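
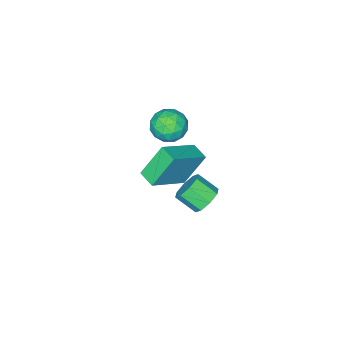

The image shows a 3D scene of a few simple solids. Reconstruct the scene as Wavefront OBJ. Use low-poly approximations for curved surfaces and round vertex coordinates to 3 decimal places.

v -2.863 -3.082 3.487
v -2.284 -2.777 4.111
v -2.236 -4.403 3.549
v -1.657 -4.098 4.173
v -2.532 -4.194 4.378
v -2.92 -3.378 4.34
v -1.6 -3.802 3.32
v -1.988 -2.986 3.282
v -1.503 -3.222 4.008
v -2.079 -3.465 4.661
v -2.441 -3.715 2.999
v -3.017 -3.958 3.652
v -2.629 -2.814 3.793
v -1.891 -4.366 3.867
v -2.406 -4.423 3.987
v -2.065 -4.244 4.354
v -3.002 -3.167 3.928
v -2.662 -2.988 4.294
v -2.808 -3.821 4.452
v -1.858 -4.192 3.366
v -1.518 -4.013 3.732
v -2.455 -2.936 3.306
v -2.114 -2.757 3.673
v -1.712 -3.359 3.208
v -1.829 -2.896 4.099
v -1.461 -3.672 4.136
v -1.427 -3.498 3.635
v -1.655 -3.019 3.612
v -2.168 -3.039 4.484
v -1.799 -3.815 4.52
v -2.314 -3.872 4.641
v -2.541 -3.392 4.618
v -1.709 -3.3 4.423
v -2.721 -3.365 3.14
v -2.352 -4.141 3.176
v -1.979 -3.788 3.042
v -2.206 -3.308 3.019
v -3.059 -3.508 3.524
v -2.691 -4.284 3.561
v -2.865 -4.161 4.048
v -3.093 -3.682 4.025
v -2.811 -3.88 3.237
v -3.598 -2.535 -2.042
v -2.923 -2.584 -2.449
v -2.567 -3.515 -1.746
v -3.242 -3.465 -1.338
v -2.881 -2.21 -1.976
v -2.524 -3.14 -1.272
v -3.259 -2.026 -1.542
v -2.902 -2.957 -0.838
v -3.836 -2.14 -1.4
v -3.479 -3.071 -0.696
v -4.273 -2.485 -1.634
v -3.917 -3.416 -0.931
v -4.316 -2.86 -2.108
v -3.959 -3.79 -1.404
v -3.938 -3.043 -2.542
v -3.581 -3.974 -1.838
v -3.361 -2.929 -2.684
v -3.004 -3.86 -1.98
v -2.32 -3.426 0.578
v -3.224 -3.011 2.114
v -2.17 -2.561 0.432
v -3.074 -2.145 1.968
v -0.486 -3.555 1.692
v -1.39 -3.139 3.228
v -0.336 -2.689 1.546
v -1.24 -2.274 3.082
f 1 38 17
f 38 12 41
f 17 41 6
f 38 41 17
f 1 17 13
f 17 6 18
f 13 18 2
f 17 18 13
f 1 13 22
f 13 2 23
f 22 23 8
f 13 23 22
f 1 22 34
f 22 8 37
f 34 37 11
f 22 37 34
f 1 34 38
f 34 11 42
f 38 42 12
f 34 42 38
f 2 18 29
f 18 6 32
f 29 32 10
f 18 32 29
f 6 41 19
f 41 12 40
f 19 40 5
f 41 40 19
f 12 42 39
f 42 11 35
f 39 35 3
f 42 35 39
f 11 37 36
f 37 8 24
f 36 24 7
f 37 24 36
f 8 23 28
f 23 2 25
f 28 25 9
f 23 25 28
f 4 30 16
f 30 10 31
f 16 31 5
f 30 31 16
f 4 16 14
f 16 5 15
f 14 15 3
f 16 15 14
f 4 14 21
f 14 3 20
f 21 20 7
f 14 20 21
f 4 21 26
f 21 7 27
f 26 27 9
f 21 27 26
f 4 26 30
f 26 9 33
f 30 33 10
f 26 33 30
f 5 31 19
f 31 10 32
f 19 32 6
f 31 32 19
f 3 15 39
f 15 5 40
f 39 40 12
f 15 40 39
f 7 20 36
f 20 3 35
f 36 35 11
f 20 35 36
f 9 27 28
f 27 7 24
f 28 24 8
f 27 24 28
f 10 33 29
f 33 9 25
f 29 25 2
f 33 25 29
f 44 43 47
f 44 47 45
f 45 47 48
f 45 48 46
f 47 43 49
f 47 49 48
f 48 49 50
f 48 50 46
f 49 43 51
f 49 51 50
f 50 51 52
f 50 52 46
f 51 43 53
f 51 53 52
f 52 53 54
f 52 54 46
f 53 43 55
f 53 55 54
f 54 55 56
f 54 56 46
f 55 43 57
f 55 57 56
f 56 57 58
f 56 58 46
f 57 43 59
f 57 59 58
f 58 59 60
f 58 60 46
f 59 43 44
f 59 44 60
f 60 44 45
f 60 45 46
f 62 64 61
f 65 62 61
f 61 64 63
f 63 65 61
f 62 68 64
f 66 62 65
f 66 68 62
f 64 68 63
f 67 65 63
f 63 68 67
f 67 66 65
f 68 66 67



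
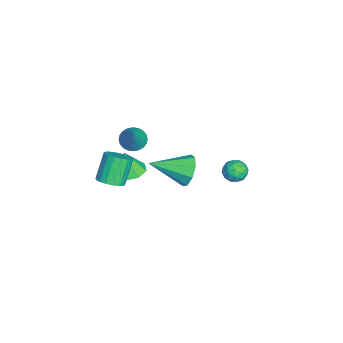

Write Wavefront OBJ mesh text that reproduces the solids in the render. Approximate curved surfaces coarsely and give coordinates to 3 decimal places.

v -3.213 -2.452 -4.625
v -2.257 -2.615 -4.623
v -3.267 -2.748 -3.115
v -2.424 -1.904 -4.489
v -3.054 -1.514 -4.435
v -3.776 -1.673 -4.492
v -4.169 -2.289 -4.627
v -4.002 -2.999 -4.761
v -3.373 -3.389 -4.815
v -2.65 -3.23 -4.758
v 3.886 -2.72 1.067
v 4.534 -2.507 1.424
v 3.663 -2.147 2.79
v 3.014 -2.36 2.433
v 4.414 -2.196 1.265
v 3.543 -1.836 2.632
v 4.173 -2.006 1.062
v 3.302 -1.646 2.428
v 3.866 -1.979 0.859
v 2.995 -1.619 2.226
v 3.564 -2.122 0.704
v 2.693 -1.762 2.071
v 3.335 -2.402 0.632
v 2.464 -2.042 1.999
v 3.233 -2.755 0.66
v 2.362 -2.395 2.026
v 3.28 -3.1 0.781
v 2.409 -2.74 2.147
v 3.466 -3.358 0.967
v 2.595 -2.998 2.333
v 3.748 -3.47 1.176
v 2.876 -3.11 2.543
v 4.061 -3.41 1.36
v 3.19 -3.05 2.727
v 4.335 -3.192 1.477
v 3.463 -2.832 2.844
v 4.505 -2.866 1.5
v 3.634 -2.506 2.867
v -2.757 -2.188 -1.428
v -2.139 -2.105 -1.897
v -1.583 -2.112 0.128
v -2.219 -1.814 -1.852
v -2.38 -1.581 -1.741
v -2.599 -1.44 -1.583
v -2.841 -1.413 -1.402
v -3.071 -1.504 -1.224
v -3.253 -1.699 -1.077
v -3.359 -1.968 -0.984
v -3.374 -2.271 -0.958
v -3.295 -2.561 -1.004
v -3.133 -2.795 -1.114
v -2.915 -2.936 -1.272
v -2.672 -2.963 -1.454
v -2.442 -2.872 -1.632
v -2.26 -2.677 -1.778
v -2.154 -2.407 -1.872
v 3.707 1.189 2.085
v 4.207 0.956 1.287
v 4.053 -0.769 2.875
v 4.615 1.212 1.744
v 4.597 1.458 2.36
v 4.163 1.578 2.848
v 3.515 1.516 2.978
v 2.957 1.301 2.69
v 2.75 1.034 2.119
v 2.99 0.839 1.532
v 3.566 0.809 1.204
v 0.977 3.681 0.546
v 1.389 4.152 0.178
v 1.531 2.788 0.022
v 1.943 3.259 -0.346
v 2.028 3.186 0.371
v 1.685 3.738 0.695
v 1.235 3.202 -0.495
v 0.892 3.754 -0.171
v 1.548 3.856 -0.465
v 2.038 3.846 0.07
v 0.882 3.094 0.13
v 1.372 3.084 0.665
v 1.134 3.995 0.408
v 1.786 2.945 -0.208
v 1.836 2.902 0.214
v 2.077 3.179 -0.003
v 1.309 3.751 0.712
v 1.55 4.028 0.495
v 1.926 3.461 0.609
v 1.37 2.912 -0.295
v 1.611 3.189 -0.512
v 0.843 3.761 0.203
v 1.084 4.038 -0.014
v 0.994 3.479 -0.409
v 1.47 4.098 -0.187
v 1.795 3.573 -0.494
v 1.379 3.539 -0.582
v 1.178 3.864 -0.392
v 1.758 4.092 0.128
v 2.083 3.567 -0.18
v 2.133 3.524 0.242
v 1.932 3.849 0.432
v 1.851 3.918 -0.25
v 0.837 3.373 0.38
v 1.162 2.848 0.072
v 0.988 3.091 -0.232
v 0.787 3.416 -0.042
v 1.125 3.367 0.694
v 1.45 2.842 0.387
v 1.742 3.076 0.592
v 1.541 3.401 0.782
v 1.069 3.022 0.45
f 2 1 4
f 2 4 3
f 4 1 5
f 4 5 3
f 5 1 6
f 5 6 3
f 6 1 7
f 6 7 3
f 7 1 8
f 7 8 3
f 8 1 9
f 8 9 3
f 9 1 10
f 9 10 3
f 10 1 2
f 10 2 3
f 12 11 15
f 12 15 13
f 13 15 16
f 13 16 14
f 15 11 17
f 15 17 16
f 16 17 18
f 16 18 14
f 17 11 19
f 17 19 18
f 18 19 20
f 18 20 14
f 19 11 21
f 19 21 20
f 20 21 22
f 20 22 14
f 21 11 23
f 21 23 22
f 22 23 24
f 22 24 14
f 23 11 25
f 23 25 24
f 24 25 26
f 24 26 14
f 25 11 27
f 25 27 26
f 26 27 28
f 26 28 14
f 27 11 29
f 27 29 28
f 28 29 30
f 28 30 14
f 29 11 31
f 29 31 30
f 30 31 32
f 30 32 14
f 31 11 33
f 31 33 32
f 32 33 34
f 32 34 14
f 33 11 35
f 33 35 34
f 34 35 36
f 34 36 14
f 35 11 37
f 35 37 36
f 36 37 38
f 36 38 14
f 37 11 12
f 37 12 38
f 38 12 13
f 38 13 14
f 40 39 42
f 40 42 41
f 42 39 43
f 42 43 41
f 43 39 44
f 43 44 41
f 44 39 45
f 44 45 41
f 45 39 46
f 45 46 41
f 46 39 47
f 46 47 41
f 47 39 48
f 47 48 41
f 48 39 49
f 48 49 41
f 49 39 50
f 49 50 41
f 50 39 51
f 50 51 41
f 51 39 52
f 51 52 41
f 52 39 53
f 52 53 41
f 53 39 54
f 53 54 41
f 54 39 55
f 54 55 41
f 55 39 56
f 55 56 41
f 56 39 40
f 56 40 41
f 58 57 60
f 58 60 59
f 60 57 61
f 60 61 59
f 61 57 62
f 61 62 59
f 62 57 63
f 62 63 59
f 63 57 64
f 63 64 59
f 64 57 65
f 64 65 59
f 65 57 66
f 65 66 59
f 66 57 67
f 66 67 59
f 67 57 58
f 67 58 59
f 68 105 84
f 105 79 108
f 84 108 73
f 105 108 84
f 68 84 80
f 84 73 85
f 80 85 69
f 84 85 80
f 68 80 89
f 80 69 90
f 89 90 75
f 80 90 89
f 68 89 101
f 89 75 104
f 101 104 78
f 89 104 101
f 68 101 105
f 101 78 109
f 105 109 79
f 101 109 105
f 69 85 96
f 85 73 99
f 96 99 77
f 85 99 96
f 73 108 86
f 108 79 107
f 86 107 72
f 108 107 86
f 79 109 106
f 109 78 102
f 106 102 70
f 109 102 106
f 78 104 103
f 104 75 91
f 103 91 74
f 104 91 103
f 75 90 95
f 90 69 92
f 95 92 76
f 90 92 95
f 71 97 83
f 97 77 98
f 83 98 72
f 97 98 83
f 71 83 81
f 83 72 82
f 81 82 70
f 83 82 81
f 71 81 88
f 81 70 87
f 88 87 74
f 81 87 88
f 71 88 93
f 88 74 94
f 93 94 76
f 88 94 93
f 71 93 97
f 93 76 100
f 97 100 77
f 93 100 97
f 72 98 86
f 98 77 99
f 86 99 73
f 98 99 86
f 70 82 106
f 82 72 107
f 106 107 79
f 82 107 106
f 74 87 103
f 87 70 102
f 103 102 78
f 87 102 103
f 76 94 95
f 94 74 91
f 95 91 75
f 94 91 95
f 77 100 96
f 100 76 92
f 96 92 69
f 100 92 96



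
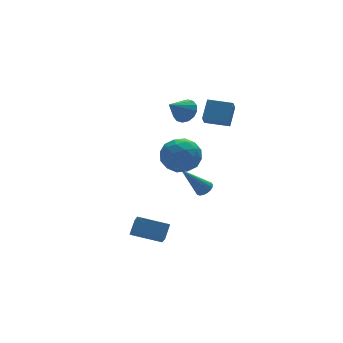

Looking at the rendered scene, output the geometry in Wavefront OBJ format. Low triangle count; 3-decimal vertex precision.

v -1.235 -0.911 -0.523
v -0.16 -1.264 -0.195
v -1.94 -2.616 -0.045
v -0.865 -2.969 0.283
v -1.434 -2.151 0.911
v -0.998 -1.097 0.616
v -1.102 -2.783 -0.856
v -0.666 -1.729 -1.151
v -0.078 -2.421 -0.401
v -0.283 -2.03 0.691
v -1.817 -1.85 -0.931
v -2.022 -1.459 0.161
v -0.636 -0.938 -0.401
v -1.464 -2.942 0.161
v -1.798 -2.461 0.53
v -1.167 -2.668 0.723
v -1.128 -0.84 0.076
v -0.496 -1.047 0.268
v -1.245 -1.569 0.918
v -1.604 -2.833 -0.508
v -0.972 -3.04 -0.316
v -0.933 -1.212 -0.963
v -0.302 -1.419 -0.77
v -0.855 -2.311 -1.158
v 0.044 -1.825 -0.329
v -0.37 -2.827 -0.048
v -0.509 -2.718 -0.718
v -0.253 -2.099 -0.891
v -0.076 -1.596 0.313
v -0.49 -2.597 0.593
v -0.825 -2.117 0.963
v -0.568 -1.498 0.789
v -0.028 -2.275 0.192
v -1.61 -1.283 -0.833
v -2.024 -2.284 -0.553
v -1.532 -2.382 -1.029
v -1.275 -1.763 -1.203
v -1.73 -1.053 -0.192
v -2.144 -2.055 0.089
v -1.847 -1.781 0.651
v -1.591 -1.162 0.478
v -2.072 -1.605 -0.432
v -0.563 -1.489 2.859
v -0.07 -1.479 3.463
v -1.637 -1.731 3.741
v -0.191 -1.096 3.42
v -0.412 -0.819 3.228
v -0.673 -0.721 2.936
v -0.905 -0.829 2.624
v -1.046 -1.113 2.375
v -1.057 -1.499 2.255
v -0.936 -1.882 2.298
v -0.715 -2.159 2.49
v -0.454 -2.257 2.782
v -0.221 -2.149 3.094
v -0.081 -1.865 3.343
v 1.256 -0.332 -4.29
v 1.512 -0.754 -4.025
v -0.016 -0.028 -2.57
v 1.649 -0.556 -3.959
v 1.707 -0.314 -3.959
v 1.676 -0.075 -4.024
v 1.562 0.112 -4.142
v 1.387 0.212 -4.289
v 1.186 0.204 -4.436
v 0.999 0.089 -4.554
v 0.863 -0.109 -4.62
v 0.804 -0.351 -4.62
v 0.835 -0.589 -4.555
v 0.949 -0.777 -4.437
v 1.124 -0.877 -4.29
v 1.325 -0.868 -4.143
v 1.17 -3.163 2.1
v 0.764 -3.677 2.789
v 0.149 -2.253 2.179
v -0.256 -2.767 2.867
v 1.836 -2.493 2.993
v 1.431 -3.007 3.681
v 0.816 -1.583 3.071
v 0.41 -2.097 3.76
v -5.026 -4.135 -3.431
v -4.496 -3.688 -2.753
v -4.629 -3.063 -4.448
v -4.098 -2.616 -3.77
v -3.642 -5.084 -3.89
v -3.111 -4.637 -3.212
v -3.244 -4.012 -4.907
v -2.714 -3.565 -4.229
f 1 38 17
f 38 12 41
f 17 41 6
f 38 41 17
f 1 17 13
f 17 6 18
f 13 18 2
f 17 18 13
f 1 13 22
f 13 2 23
f 22 23 8
f 13 23 22
f 1 22 34
f 22 8 37
f 34 37 11
f 22 37 34
f 1 34 38
f 34 11 42
f 38 42 12
f 34 42 38
f 2 18 29
f 18 6 32
f 29 32 10
f 18 32 29
f 6 41 19
f 41 12 40
f 19 40 5
f 41 40 19
f 12 42 39
f 42 11 35
f 39 35 3
f 42 35 39
f 11 37 36
f 37 8 24
f 36 24 7
f 37 24 36
f 8 23 28
f 23 2 25
f 28 25 9
f 23 25 28
f 4 30 16
f 30 10 31
f 16 31 5
f 30 31 16
f 4 16 14
f 16 5 15
f 14 15 3
f 16 15 14
f 4 14 21
f 14 3 20
f 21 20 7
f 14 20 21
f 4 21 26
f 21 7 27
f 26 27 9
f 21 27 26
f 4 26 30
f 26 9 33
f 30 33 10
f 26 33 30
f 5 31 19
f 31 10 32
f 19 32 6
f 31 32 19
f 3 15 39
f 15 5 40
f 39 40 12
f 15 40 39
f 7 20 36
f 20 3 35
f 36 35 11
f 20 35 36
f 9 27 28
f 27 7 24
f 28 24 8
f 27 24 28
f 10 33 29
f 33 9 25
f 29 25 2
f 33 25 29
f 44 43 46
f 44 46 45
f 46 43 47
f 46 47 45
f 47 43 48
f 47 48 45
f 48 43 49
f 48 49 45
f 49 43 50
f 49 50 45
f 50 43 51
f 50 51 45
f 51 43 52
f 51 52 45
f 52 43 53
f 52 53 45
f 53 43 54
f 53 54 45
f 54 43 55
f 54 55 45
f 55 43 56
f 55 56 45
f 56 43 44
f 56 44 45
f 58 57 60
f 58 60 59
f 60 57 61
f 60 61 59
f 61 57 62
f 61 62 59
f 62 57 63
f 62 63 59
f 63 57 64
f 63 64 59
f 64 57 65
f 64 65 59
f 65 57 66
f 65 66 59
f 66 57 67
f 66 67 59
f 67 57 68
f 67 68 59
f 68 57 69
f 68 69 59
f 69 57 70
f 69 70 59
f 70 57 71
f 70 71 59
f 71 57 72
f 71 72 59
f 72 57 58
f 72 58 59
f 74 76 73
f 77 74 73
f 73 76 75
f 75 77 73
f 74 80 76
f 78 74 77
f 78 80 74
f 76 80 75
f 79 77 75
f 75 80 79
f 79 78 77
f 80 78 79
f 82 84 81
f 85 82 81
f 81 84 83
f 83 85 81
f 82 88 84
f 86 82 85
f 86 88 82
f 84 88 83
f 87 85 83
f 83 88 87
f 87 86 85
f 88 86 87



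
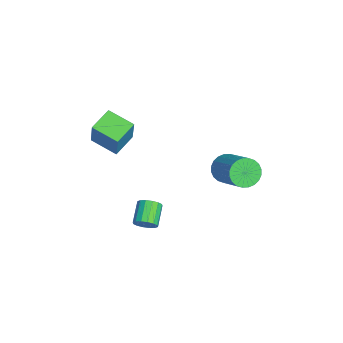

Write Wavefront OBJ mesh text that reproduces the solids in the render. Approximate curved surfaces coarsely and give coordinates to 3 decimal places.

v -3.258 2.914 0.52
v -2.858 3.028 -0.187
v -1.283 3.719 0.813
v -1.682 3.606 1.52
v -3.005 3.311 -0.152
v -1.429 4.002 0.848
v -3.19 3.533 -0.015
v -1.614 4.224 0.986
v -3.385 3.661 0.204
v -1.809 4.352 1.205
v -3.561 3.675 0.471
v -1.985 4.366 1.472
v -3.69 3.573 0.746
v -2.115 4.265 1.746
v -3.754 3.372 0.986
v -2.179 4.063 1.986
v -3.742 3.1 1.155
v -2.167 3.791 2.155
v -3.657 2.801 1.227
v -2.082 3.492 2.227
v -3.511 2.518 1.192
v -1.935 3.209 2.192
v -3.326 2.296 1.054
v -1.75 2.987 2.055
v -3.131 2.168 0.835
v -1.555 2.859 1.836
v -2.955 2.154 0.568
v -1.379 2.845 1.569
v -2.825 2.255 0.294
v -1.25 2.947 1.294
v -2.761 2.457 0.054
v -1.186 3.148 1.054
v -2.773 2.729 -0.115
v -1.198 3.42 0.885
v -1.585 -0.996 -1.933
v -1.321 -1.201 -1.434
v -2.332 -0.929 -0.788
v -2.595 -0.724 -1.287
v -1.248 -0.9 -1.446
v -2.258 -0.627 -0.8
v -1.264 -0.624 -1.588
v -2.275 -0.352 -0.942
v -1.367 -0.448 -1.823
v -2.377 -0.176 -1.177
v -1.528 -0.419 -2.087
v -2.538 -0.147 -1.441
v -1.704 -0.545 -2.31
v -2.715 -0.272 -1.664
v -1.848 -0.791 -2.432
v -2.859 -0.519 -1.786
v -1.922 -1.093 -2.42
v -2.932 -0.82 -1.774
v -1.905 -1.368 -2.278
v -2.916 -1.096 -1.632
v -1.803 -1.544 -2.043
v -2.813 -1.272 -1.397
v -1.642 -1.573 -1.779
v -2.652 -1.301 -1.133
v -1.465 -1.448 -1.556
v -2.476 -1.175 -0.91
v -3.327 -3.359 2.901
v -2.49 -3.31 4.493
v -4.22 -2.573 3.346
v -3.383 -2.524 4.938
v -2.557 -2.236 2.462
v -1.72 -2.187 4.054
v -3.45 -1.45 2.907
v -2.613 -1.401 4.499
f 2 1 5
f 2 5 3
f 3 5 6
f 3 6 4
f 5 1 7
f 5 7 6
f 6 7 8
f 6 8 4
f 7 1 9
f 7 9 8
f 8 9 10
f 8 10 4
f 9 1 11
f 9 11 10
f 10 11 12
f 10 12 4
f 11 1 13
f 11 13 12
f 12 13 14
f 12 14 4
f 13 1 15
f 13 15 14
f 14 15 16
f 14 16 4
f 15 1 17
f 15 17 16
f 16 17 18
f 16 18 4
f 17 1 19
f 17 19 18
f 18 19 20
f 18 20 4
f 19 1 21
f 19 21 20
f 20 21 22
f 20 22 4
f 21 1 23
f 21 23 22
f 22 23 24
f 22 24 4
f 23 1 25
f 23 25 24
f 24 25 26
f 24 26 4
f 25 1 27
f 25 27 26
f 26 27 28
f 26 28 4
f 27 1 29
f 27 29 28
f 28 29 30
f 28 30 4
f 29 1 31
f 29 31 30
f 30 31 32
f 30 32 4
f 31 1 33
f 31 33 32
f 32 33 34
f 32 34 4
f 33 1 2
f 33 2 34
f 34 2 3
f 34 3 4
f 36 35 39
f 36 39 37
f 37 39 40
f 37 40 38
f 39 35 41
f 39 41 40
f 40 41 42
f 40 42 38
f 41 35 43
f 41 43 42
f 42 43 44
f 42 44 38
f 43 35 45
f 43 45 44
f 44 45 46
f 44 46 38
f 45 35 47
f 45 47 46
f 46 47 48
f 46 48 38
f 47 35 49
f 47 49 48
f 48 49 50
f 48 50 38
f 49 35 51
f 49 51 50
f 50 51 52
f 50 52 38
f 51 35 53
f 51 53 52
f 52 53 54
f 52 54 38
f 53 35 55
f 53 55 54
f 54 55 56
f 54 56 38
f 55 35 57
f 55 57 56
f 56 57 58
f 56 58 38
f 57 35 59
f 57 59 58
f 58 59 60
f 58 60 38
f 59 35 36
f 59 36 60
f 60 36 37
f 60 37 38
f 62 64 61
f 65 62 61
f 61 64 63
f 63 65 61
f 62 68 64
f 66 62 65
f 66 68 62
f 64 68 63
f 67 65 63
f 63 68 67
f 67 66 65
f 68 66 67



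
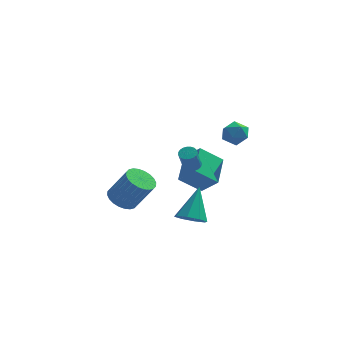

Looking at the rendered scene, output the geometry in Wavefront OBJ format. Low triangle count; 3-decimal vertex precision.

v 0.143 2.17 -2.199
v 0.398 4.045 -1.465
v 1.438 2.403 -3.243
v 1.693 4.278 -2.509
v 1.067 1.642 -1.171
v 1.322 3.517 -0.437
v 2.362 1.875 -2.215
v 2.617 3.75 -1.481
v -2.919 1.267 -3.249
v -2.249 1.879 -3.564
v -1.172 1.605 -1.806
v -1.841 0.993 -1.491
v -2.483 2.111 -3.385
v -1.405 1.838 -1.627
v -2.782 2.215 -3.185
v -1.705 1.941 -1.427
v -3.102 2.174 -2.995
v -2.025 1.901 -1.237
v -3.395 1.995 -2.844
v -2.317 1.722 -1.086
v -3.615 1.706 -2.754
v -2.537 1.432 -0.996
v -3.728 1.349 -2.74
v -2.651 1.075 -0.982
v -3.719 0.98 -2.803
v -2.642 0.706 -1.045
v -3.588 0.655 -2.934
v -2.511 0.381 -1.176
v -3.355 0.422 -3.113
v -2.277 0.149 -1.355
v -3.055 0.319 -3.313
v -1.978 0.045 -1.555
v -2.735 0.359 -3.503
v -1.658 0.086 -1.745
v -2.443 0.538 -3.654
v -1.365 0.265 -1.896
v -2.223 0.828 -3.744
v -1.145 0.554 -1.986
v -2.109 1.185 -3.758
v -1.032 0.911 -2
v -2.118 1.554 -3.695
v -1.041 1.28 -1.937
v 0.968 0.172 0.187
v 1.31 0.503 0.397
v 1.074 -0.041 1.643
v 0.732 -0.372 1.433
v 1.126 0.615 0.41
v 0.889 0.07 1.656
v 0.914 0.65 0.386
v 0.677 0.105 1.631
v 0.711 0.602 0.326
v 0.475 0.058 1.572
v 0.553 0.48 0.243
v 0.317 -0.064 1.489
v 0.467 0.305 0.15
v 0.23 -0.239 1.396
v 0.468 0.107 0.063
v 0.231 -0.437 1.309
v 0.555 -0.08 -0.002
v 0.318 -0.624 1.244
v 0.713 -0.223 -0.034
v 0.476 -0.768 1.212
v 0.916 -0.298 -0.028
v 0.679 -0.843 1.217
v 1.128 -0.292 0.015
v 0.891 -0.836 1.26
v 1.312 -0.205 0.087
v 1.075 -0.75 1.333
v 1.437 -0.053 0.178
v 1.2 -0.598 1.423
v 1.481 0.138 0.269
v 1.244 -0.407 1.515
v 1.436 0.334 0.347
v 1.199 -0.21 1.593
v 1 -4.073 -1.421
v 1.866 -4.317 -1.442
v 1.42 -2.727 0.241
v 1.735 -3.776 -1.847
v 1.174 -3.409 -2.003
v 0.511 -3.43 -1.818
v 0.134 -3.829 -1.401
v 0.265 -4.37 -0.995
v 0.827 -4.737 -0.84
v 1.49 -4.716 -1.025
v 2.609 -0.909 3.62
v 3.204 -0.913 4.214
v 3.316 -1.827 2.906
v 3.911 -1.831 3.5
v 3.152 -2.156 3.663
v 2.715 -1.588 4.104
v 3.805 -1.152 3.016
v 3.368 -0.584 3.457
v 3.943 -1.063 3.841
v 3.54 -1.684 4.241
v 2.98 -1.056 2.879
v 2.577 -1.677 3.279
f 2 4 1
f 5 2 1
f 1 4 3
f 3 5 1
f 2 8 4
f 6 2 5
f 6 8 2
f 4 8 3
f 7 5 3
f 3 8 7
f 7 6 5
f 8 6 7
f 10 9 13
f 10 13 11
f 11 13 14
f 11 14 12
f 13 9 15
f 13 15 14
f 14 15 16
f 14 16 12
f 15 9 17
f 15 17 16
f 16 17 18
f 16 18 12
f 17 9 19
f 17 19 18
f 18 19 20
f 18 20 12
f 19 9 21
f 19 21 20
f 20 21 22
f 20 22 12
f 21 9 23
f 21 23 22
f 22 23 24
f 22 24 12
f 23 9 25
f 23 25 24
f 24 25 26
f 24 26 12
f 25 9 27
f 25 27 26
f 26 27 28
f 26 28 12
f 27 9 29
f 27 29 28
f 28 29 30
f 28 30 12
f 29 9 31
f 29 31 30
f 30 31 32
f 30 32 12
f 31 9 33
f 31 33 32
f 32 33 34
f 32 34 12
f 33 9 35
f 33 35 34
f 34 35 36
f 34 36 12
f 35 9 37
f 35 37 36
f 36 37 38
f 36 38 12
f 37 9 39
f 37 39 38
f 38 39 40
f 38 40 12
f 39 9 41
f 39 41 40
f 40 41 42
f 40 42 12
f 41 9 10
f 41 10 42
f 42 10 11
f 42 11 12
f 44 43 47
f 44 47 45
f 45 47 48
f 45 48 46
f 47 43 49
f 47 49 48
f 48 49 50
f 48 50 46
f 49 43 51
f 49 51 50
f 50 51 52
f 50 52 46
f 51 43 53
f 51 53 52
f 52 53 54
f 52 54 46
f 53 43 55
f 53 55 54
f 54 55 56
f 54 56 46
f 55 43 57
f 55 57 56
f 56 57 58
f 56 58 46
f 57 43 59
f 57 59 58
f 58 59 60
f 58 60 46
f 59 43 61
f 59 61 60
f 60 61 62
f 60 62 46
f 61 43 63
f 61 63 62
f 62 63 64
f 62 64 46
f 63 43 65
f 63 65 64
f 64 65 66
f 64 66 46
f 65 43 67
f 65 67 66
f 66 67 68
f 66 68 46
f 67 43 69
f 67 69 68
f 68 69 70
f 68 70 46
f 69 43 71
f 69 71 70
f 70 71 72
f 70 72 46
f 71 43 73
f 71 73 72
f 72 73 74
f 72 74 46
f 73 43 44
f 73 44 74
f 74 44 45
f 74 45 46
f 76 75 78
f 76 78 77
f 78 75 79
f 78 79 77
f 79 75 80
f 79 80 77
f 80 75 81
f 80 81 77
f 81 75 82
f 81 82 77
f 82 75 83
f 82 83 77
f 83 75 84
f 83 84 77
f 84 75 76
f 84 76 77
f 85 96 90
f 85 90 86
f 85 86 92
f 85 92 95
f 85 95 96
f 86 90 94
f 90 96 89
f 96 95 87
f 95 92 91
f 92 86 93
f 88 94 89
f 88 89 87
f 88 87 91
f 88 91 93
f 88 93 94
f 89 94 90
f 87 89 96
f 91 87 95
f 93 91 92
f 94 93 86



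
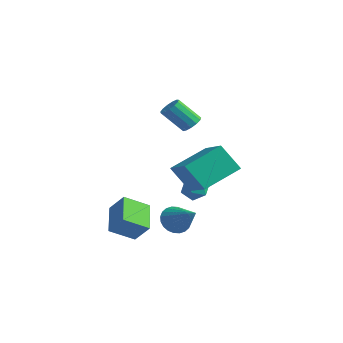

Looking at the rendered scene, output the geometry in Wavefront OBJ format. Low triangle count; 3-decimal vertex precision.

v -0.231 -2.631 -3.306
v -0.628 -3.778 -2.63
v 0.542 -2.384 -2.435
v 0.145 -3.532 -1.759
v 0.975 -3.528 -4.121
v 0.578 -4.676 -3.445
v 1.748 -3.282 -3.25
v 1.351 -4.429 -2.574
v 0.404 -0.329 -0.484
v 0.613 1.593 0.456
v -1.488 0.269 -1.287
v -1.279 2.192 -0.347
v 1.159 0.248 -1.833
v 1.368 2.171 -0.893
v -0.733 0.847 -2.636
v -0.524 2.769 -1.696
v 0.141 0.276 1.935
v 0.586 -0.08 1.917
v -0.016 -0.891 3.026
v -0.461 -0.536 3.045
v 0.663 0.15 2.127
v 0.061 -0.661 3.236
v 0.574 0.421 2.276
v -0.027 -0.391 3.385
v 0.348 0.645 2.318
v -0.254 -0.167 3.427
v 0.056 0.752 2.237
v -0.546 -0.06 3.347
v -0.21 0.707 2.061
v -0.811 -0.104 3.171
v -0.363 0.526 1.845
v -0.965 -0.285 2.955
v -0.357 0.265 1.658
v -0.958 -0.546 2.767
v -0.193 0.008 1.559
v -0.794 -0.803 2.668
v 0.077 -0.165 1.579
v -0.524 -0.976 2.688
v 0.367 -0.197 1.712
v -0.234 -1.009 2.822
v -1.539 1.884 -2.274
v -1.106 2.25 -2.744
v -1.594 0.97 -3.036
v -1.161 1.336 -3.506
v -0.887 1.086 -2.87
v -0.852 1.651 -2.399
v -1.848 1.569 -3.381
v -1.813 2.134 -2.91
v -1.296 2.055 -3.428
v -0.702 1.756 -3.112
v -1.998 1.464 -2.668
v -1.404 1.165 -2.352
v 1.633 -1.767 -3.13
v 2.036 -1.843 -3.806
v 3.167 -1.813 -2.21
v 2.027 -1.537 -3.775
v 1.958 -1.265 -3.647
v 1.84 -1.07 -3.44
v 1.69 -0.981 -3.186
v 1.531 -1.011 -2.923
v 1.388 -1.157 -2.692
v 1.282 -1.395 -2.528
v 1.23 -1.69 -2.455
v 1.239 -1.997 -2.485
v 1.308 -2.268 -2.614
v 1.426 -2.464 -2.821
v 1.576 -2.553 -3.075
v 1.734 -2.522 -3.338
v 1.877 -2.377 -3.569
v 1.983 -2.138 -3.733
f 2 4 1
f 5 2 1
f 1 4 3
f 3 5 1
f 2 8 4
f 6 2 5
f 6 8 2
f 4 8 3
f 7 5 3
f 3 8 7
f 7 6 5
f 8 6 7
f 10 12 9
f 13 10 9
f 9 12 11
f 11 13 9
f 10 16 12
f 14 10 13
f 14 16 10
f 12 16 11
f 15 13 11
f 11 16 15
f 15 14 13
f 16 14 15
f 18 17 21
f 18 21 19
f 19 21 22
f 19 22 20
f 21 17 23
f 21 23 22
f 22 23 24
f 22 24 20
f 23 17 25
f 23 25 24
f 24 25 26
f 24 26 20
f 25 17 27
f 25 27 26
f 26 27 28
f 26 28 20
f 27 17 29
f 27 29 28
f 28 29 30
f 28 30 20
f 29 17 31
f 29 31 30
f 30 31 32
f 30 32 20
f 31 17 33
f 31 33 32
f 32 33 34
f 32 34 20
f 33 17 35
f 33 35 34
f 34 35 36
f 34 36 20
f 35 17 37
f 35 37 36
f 36 37 38
f 36 38 20
f 37 17 39
f 37 39 38
f 38 39 40
f 38 40 20
f 39 17 18
f 39 18 40
f 40 18 19
f 40 19 20
f 41 52 46
f 41 46 42
f 41 42 48
f 41 48 51
f 41 51 52
f 42 46 50
f 46 52 45
f 52 51 43
f 51 48 47
f 48 42 49
f 44 50 45
f 44 45 43
f 44 43 47
f 44 47 49
f 44 49 50
f 45 50 46
f 43 45 52
f 47 43 51
f 49 47 48
f 50 49 42
f 54 53 56
f 54 56 55
f 56 53 57
f 56 57 55
f 57 53 58
f 57 58 55
f 58 53 59
f 58 59 55
f 59 53 60
f 59 60 55
f 60 53 61
f 60 61 55
f 61 53 62
f 61 62 55
f 62 53 63
f 62 63 55
f 63 53 64
f 63 64 55
f 64 53 65
f 64 65 55
f 65 53 66
f 65 66 55
f 66 53 67
f 66 67 55
f 67 53 68
f 67 68 55
f 68 53 69
f 68 69 55
f 69 53 70
f 69 70 55
f 70 53 54
f 70 54 55



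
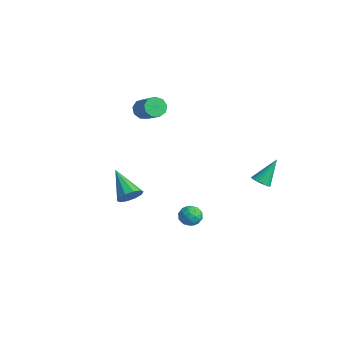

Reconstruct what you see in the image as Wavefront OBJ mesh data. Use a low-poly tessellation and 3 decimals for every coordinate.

v 3.945 3.144 1.107
v 4.457 2.921 1.299
v 3.875 4.176 2.493
v 4.53 3.098 1.171
v 4.514 3.282 1.033
v 4.412 3.445 0.906
v 4.238 3.562 0.811
v 4.02 3.615 0.76
v 3.79 3.596 0.762
v 3.585 3.509 0.816
v 3.434 3.366 0.915
v 3.361 3.189 1.043
v 3.376 3.005 1.181
v 3.479 2.843 1.307
v 3.653 2.726 1.403
v 3.871 2.673 1.454
v 4.1 2.691 1.452
v 4.306 2.778 1.397
v -4.195 0.582 3.301
v -3.814 0.627 2.716
v -2.464 0.623 3.593
v -2.845 0.578 4.179
v -3.918 1.065 2.877
v -2.568 1.062 3.755
v -4.152 1.277 3.238
v -2.802 1.274 4.115
v -4.406 1.164 3.628
v -3.056 1.161 4.505
v -4.561 0.778 3.865
v -3.211 0.775 4.742
v -4.545 0.3 3.838
v -3.195 0.297 4.716
v -4.365 -0.046 3.561
v -3.015 -0.049 4.438
v -4.106 -0.098 3.161
v -2.756 -0.102 4.039
v -3.888 0.167 2.828
v -2.538 0.164 3.705
v 1.642 0.719 -1.605
v 2.124 0.489 -2.081
v 0.836 0.051 -2.099
v 1.318 -0.179 -2.575
v 1.374 -0.371 -1.888
v 1.872 0.042 -1.583
v 1.088 0.498 -2.597
v 1.586 0.911 -2.292
v 1.781 0.352 -2.694
v 1.958 -0.184 -2.256
v 1.002 0.724 -1.924
v 1.179 0.188 -1.486
v 1.954 0.663 -1.8
v 1.006 -0.123 -2.38
v 1.039 -0.235 -1.976
v 1.322 -0.37 -2.256
v 1.806 0.4 -1.507
v 2.089 0.265 -1.787
v 1.648 -0.24 -1.673
v 0.871 0.275 -2.393
v 1.154 0.14 -2.673
v 1.638 0.91 -1.924
v 1.921 0.775 -2.204
v 1.312 0.78 -2.507
v 2.036 0.447 -2.44
v 1.562 0.055 -2.73
v 1.427 0.452 -2.743
v 1.72 0.695 -2.564
v 2.139 0.132 -2.182
v 1.666 -0.261 -2.472
v 1.699 -0.374 -2.069
v 1.991 -0.131 -1.89
v 1.938 0.051 -2.542
v 1.294 0.801 -1.708
v 0.821 0.408 -1.998
v 0.969 0.671 -2.29
v 1.261 0.914 -2.111
v 1.398 0.485 -1.45
v 0.924 0.093 -1.74
v 1.24 -0.155 -1.616
v 1.533 0.088 -1.437
v 1.022 0.489 -1.638
v 0.675 -2.97 0.108
v 1.095 -3.011 0.74
v -1.015 -2.95 1.232
v 1.032 -2.557 0.637
v 0.832 -2.261 0.332
v 0.573 -2.235 -0.059
v 0.352 -2.49 -0.386
v 0.255 -2.928 -0.524
v 0.318 -3.382 -0.421
v 0.518 -3.679 -0.116
v 0.777 -3.704 0.274
v 0.998 -3.449 0.601
f 2 1 4
f 2 4 3
f 4 1 5
f 4 5 3
f 5 1 6
f 5 6 3
f 6 1 7
f 6 7 3
f 7 1 8
f 7 8 3
f 8 1 9
f 8 9 3
f 9 1 10
f 9 10 3
f 10 1 11
f 10 11 3
f 11 1 12
f 11 12 3
f 12 1 13
f 12 13 3
f 13 1 14
f 13 14 3
f 14 1 15
f 14 15 3
f 15 1 16
f 15 16 3
f 16 1 17
f 16 17 3
f 17 1 18
f 17 18 3
f 18 1 2
f 18 2 3
f 20 19 23
f 20 23 21
f 21 23 24
f 21 24 22
f 23 19 25
f 23 25 24
f 24 25 26
f 24 26 22
f 25 19 27
f 25 27 26
f 26 27 28
f 26 28 22
f 27 19 29
f 27 29 28
f 28 29 30
f 28 30 22
f 29 19 31
f 29 31 30
f 30 31 32
f 30 32 22
f 31 19 33
f 31 33 32
f 32 33 34
f 32 34 22
f 33 19 35
f 33 35 34
f 34 35 36
f 34 36 22
f 35 19 37
f 35 37 36
f 36 37 38
f 36 38 22
f 37 19 20
f 37 20 38
f 38 20 21
f 38 21 22
f 39 76 55
f 76 50 79
f 55 79 44
f 76 79 55
f 39 55 51
f 55 44 56
f 51 56 40
f 55 56 51
f 39 51 60
f 51 40 61
f 60 61 46
f 51 61 60
f 39 60 72
f 60 46 75
f 72 75 49
f 60 75 72
f 39 72 76
f 72 49 80
f 76 80 50
f 72 80 76
f 40 56 67
f 56 44 70
f 67 70 48
f 56 70 67
f 44 79 57
f 79 50 78
f 57 78 43
f 79 78 57
f 50 80 77
f 80 49 73
f 77 73 41
f 80 73 77
f 49 75 74
f 75 46 62
f 74 62 45
f 75 62 74
f 46 61 66
f 61 40 63
f 66 63 47
f 61 63 66
f 42 68 54
f 68 48 69
f 54 69 43
f 68 69 54
f 42 54 52
f 54 43 53
f 52 53 41
f 54 53 52
f 42 52 59
f 52 41 58
f 59 58 45
f 52 58 59
f 42 59 64
f 59 45 65
f 64 65 47
f 59 65 64
f 42 64 68
f 64 47 71
f 68 71 48
f 64 71 68
f 43 69 57
f 69 48 70
f 57 70 44
f 69 70 57
f 41 53 77
f 53 43 78
f 77 78 50
f 53 78 77
f 45 58 74
f 58 41 73
f 74 73 49
f 58 73 74
f 47 65 66
f 65 45 62
f 66 62 46
f 65 62 66
f 48 71 67
f 71 47 63
f 67 63 40
f 71 63 67
f 82 81 84
f 82 84 83
f 84 81 85
f 84 85 83
f 85 81 86
f 85 86 83
f 86 81 87
f 86 87 83
f 87 81 88
f 87 88 83
f 88 81 89
f 88 89 83
f 89 81 90
f 89 90 83
f 90 81 91
f 90 91 83
f 91 81 92
f 91 92 83
f 92 81 82
f 92 82 83



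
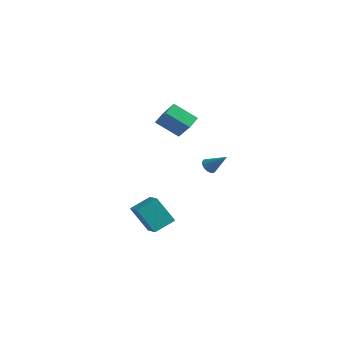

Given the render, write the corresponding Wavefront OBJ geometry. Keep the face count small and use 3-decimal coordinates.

v -1.539 -2.334 -3.078
v -0.888 -1.105 -2.49
v -2.644 -1.4 -3.806
v -1.993 -0.171 -3.218
v -0.347 -2.189 -4.702
v 0.304 -0.96 -4.114
v -1.452 -1.255 -5.43
v -0.801 -0.026 -4.842
v -2.11 0.626 2.934
v -2.117 1.529 3.288
v -0.675 1.027 1.941
v -0.682 1.93 2.295
v -0.998 0.09 4.325
v -1.005 0.993 4.679
v 0.437 0.491 3.332
v 0.43 1.394 3.686
v 0.512 2.615 -1.083
v 0.862 2.255 -1.392
v 1.648 2.805 -0.017
v 0.918 2.534 -1.502
v 0.866 2.835 -1.5
v 0.718 3.077 -1.386
v 0.516 3.195 -1.191
v 0.312 3.158 -0.967
v 0.161 2.975 -0.774
v 0.105 2.696 -0.663
v 0.157 2.395 -0.666
v 0.305 2.153 -0.78
v 0.508 2.035 -0.975
v 0.712 2.072 -1.199
f 2 4 1
f 5 2 1
f 1 4 3
f 3 5 1
f 2 8 4
f 6 2 5
f 6 8 2
f 4 8 3
f 7 5 3
f 3 8 7
f 7 6 5
f 8 6 7
f 10 12 9
f 13 10 9
f 9 12 11
f 11 13 9
f 10 16 12
f 14 10 13
f 14 16 10
f 12 16 11
f 15 13 11
f 11 16 15
f 15 14 13
f 16 14 15
f 18 17 20
f 18 20 19
f 20 17 21
f 20 21 19
f 21 17 22
f 21 22 19
f 22 17 23
f 22 23 19
f 23 17 24
f 23 24 19
f 24 17 25
f 24 25 19
f 25 17 26
f 25 26 19
f 26 17 27
f 26 27 19
f 27 17 28
f 27 28 19
f 28 17 29
f 28 29 19
f 29 17 30
f 29 30 19
f 30 17 18
f 30 18 19



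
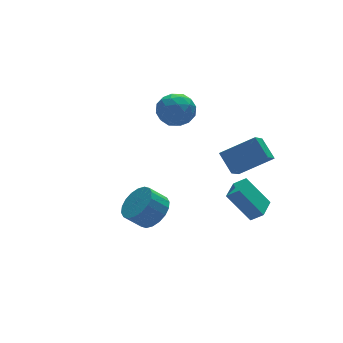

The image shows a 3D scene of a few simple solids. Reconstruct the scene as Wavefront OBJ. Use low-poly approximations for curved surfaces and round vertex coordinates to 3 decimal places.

v 0.75 3.981 2.026
v 1.486 4.71 2.302
v 1.454 2.85 3.138
v 2.19 3.579 3.414
v 1.163 3.721 3.691
v 0.729 4.42 3.004
v 2.211 3.14 2.436
v 1.777 3.839 1.749
v 2.389 4.191 2.556
v 1.741 4.55 3.332
v 1.199 3.01 2.108
v 0.551 3.369 2.884
v 1.056 4.445 2.067
v 1.884 3.115 3.373
v 1.28 3.198 3.536
v 1.713 3.627 3.699
v 0.611 4.275 2.479
v 1.044 4.703 2.641
v 0.854 4.122 3.458
v 1.896 2.857 2.799
v 2.329 3.285 2.961
v 1.227 3.933 1.741
v 1.66 4.362 1.904
v 2.086 3.438 1.982
v 2.02 4.568 2.378
v 2.433 3.903 3.032
v 2.446 3.645 2.457
v 2.191 4.056 2.053
v 1.639 4.779 2.834
v 2.053 4.114 3.488
v 1.449 4.198 3.65
v 1.194 4.609 3.246
v 2.17 4.474 2.983
v 0.887 3.446 1.952
v 1.301 2.781 2.606
v 1.746 2.951 2.194
v 1.491 3.362 1.79
v 0.507 3.657 2.408
v 0.92 2.992 3.062
v 0.749 3.504 3.387
v 0.494 3.915 2.983
v 0.77 3.086 2.457
v 2.392 -0.902 0.634
v 1.565 -1.623 1.454
v 2.295 0.134 1.446
v 1.468 -0.587 2.267
v 3.972 -1.553 1.653
v 3.145 -2.274 2.474
v 3.875 -0.517 2.466
v 3.048 -1.238 3.286
v 1.923 -0.526 -1.08
v 2.385 -0.976 -0.542
v 2.851 0.399 -1.102
v 3.312 -0.051 -0.563
v 2.788 -1.429 -2.577
v 3.249 -1.879 -2.038
v 3.715 -0.504 -2.598
v 4.177 -0.954 -2.06
v -2.405 -1.324 -0.126
v -1.763 -1.647 0.598
v -2.553 -1.399 1.41
v -3.195 -1.076 0.686
v -1.661 -1.206 0.562
v -2.451 -0.958 1.374
v -1.707 -0.789 0.39
v -2.497 -0.54 1.202
v -1.89 -0.477 0.116
v -2.681 -0.229 0.927
v -2.176 -0.333 -0.207
v -2.967 -0.085 0.605
v -2.507 -0.386 -0.513
v -3.298 -0.138 0.299
v -2.818 -0.624 -0.742
v -3.608 -0.376 0.07
v -3.047 -1.001 -0.85
v -3.837 -0.753 -0.038
v -3.149 -1.442 -0.814
v -3.939 -1.194 -0.002
v -3.103 -1.86 -0.642
v -3.893 -1.611 0.17
v -2.919 -2.171 -0.367
v -3.71 -1.923 0.444
v -2.633 -2.315 -0.045
v -3.424 -2.067 0.767
v -2.302 -2.262 0.261
v -3.093 -2.014 1.073
v -1.992 -2.024 0.49
v -2.782 -1.776 1.302
f 1 38 17
f 38 12 41
f 17 41 6
f 38 41 17
f 1 17 13
f 17 6 18
f 13 18 2
f 17 18 13
f 1 13 22
f 13 2 23
f 22 23 8
f 13 23 22
f 1 22 34
f 22 8 37
f 34 37 11
f 22 37 34
f 1 34 38
f 34 11 42
f 38 42 12
f 34 42 38
f 2 18 29
f 18 6 32
f 29 32 10
f 18 32 29
f 6 41 19
f 41 12 40
f 19 40 5
f 41 40 19
f 12 42 39
f 42 11 35
f 39 35 3
f 42 35 39
f 11 37 36
f 37 8 24
f 36 24 7
f 37 24 36
f 8 23 28
f 23 2 25
f 28 25 9
f 23 25 28
f 4 30 16
f 30 10 31
f 16 31 5
f 30 31 16
f 4 16 14
f 16 5 15
f 14 15 3
f 16 15 14
f 4 14 21
f 14 3 20
f 21 20 7
f 14 20 21
f 4 21 26
f 21 7 27
f 26 27 9
f 21 27 26
f 4 26 30
f 26 9 33
f 30 33 10
f 26 33 30
f 5 31 19
f 31 10 32
f 19 32 6
f 31 32 19
f 3 15 39
f 15 5 40
f 39 40 12
f 15 40 39
f 7 20 36
f 20 3 35
f 36 35 11
f 20 35 36
f 9 27 28
f 27 7 24
f 28 24 8
f 27 24 28
f 10 33 29
f 33 9 25
f 29 25 2
f 33 25 29
f 44 46 43
f 47 44 43
f 43 46 45
f 45 47 43
f 44 50 46
f 48 44 47
f 48 50 44
f 46 50 45
f 49 47 45
f 45 50 49
f 49 48 47
f 50 48 49
f 52 54 51
f 55 52 51
f 51 54 53
f 53 55 51
f 52 58 54
f 56 52 55
f 56 58 52
f 54 58 53
f 57 55 53
f 53 58 57
f 57 56 55
f 58 56 57
f 60 59 63
f 60 63 61
f 61 63 64
f 61 64 62
f 63 59 65
f 63 65 64
f 64 65 66
f 64 66 62
f 65 59 67
f 65 67 66
f 66 67 68
f 66 68 62
f 67 59 69
f 67 69 68
f 68 69 70
f 68 70 62
f 69 59 71
f 69 71 70
f 70 71 72
f 70 72 62
f 71 59 73
f 71 73 72
f 72 73 74
f 72 74 62
f 73 59 75
f 73 75 74
f 74 75 76
f 74 76 62
f 75 59 77
f 75 77 76
f 76 77 78
f 76 78 62
f 77 59 79
f 77 79 78
f 78 79 80
f 78 80 62
f 79 59 81
f 79 81 80
f 80 81 82
f 80 82 62
f 81 59 83
f 81 83 82
f 82 83 84
f 82 84 62
f 83 59 85
f 83 85 84
f 84 85 86
f 84 86 62
f 85 59 87
f 85 87 86
f 86 87 88
f 86 88 62
f 87 59 60
f 87 60 88
f 88 60 61
f 88 61 62



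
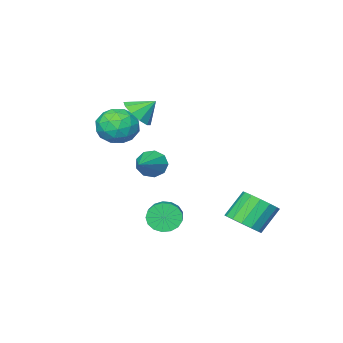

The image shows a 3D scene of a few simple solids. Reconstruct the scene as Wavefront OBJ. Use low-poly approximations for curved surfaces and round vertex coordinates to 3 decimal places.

v -1.213 3.726 -4.392
v -0.376 3.899 -3.715
v -1.531 3.987 -2.311
v -2.367 3.814 -2.988
v -0.539 4.413 -3.881
v -1.693 4.502 -2.477
v -0.882 4.743 -4.184
v -2.036 4.832 -2.78
v -1.313 4.801 -4.543
v -2.468 4.889 -3.138
v -1.718 4.57 -4.861
v -2.873 4.659 -3.457
v -1.988 4.113 -5.054
v -3.142 4.202 -3.649
v -2.049 3.553 -5.069
v -3.204 3.641 -3.665
v -1.887 3.038 -4.903
v -3.041 3.127 -3.499
v -1.544 2.708 -4.6
v -2.698 2.797 -3.196
v -1.112 2.651 -4.242
v -2.267 2.739 -2.837
v -0.707 2.881 -3.923
v -1.862 2.97 -2.519
v -0.438 3.338 -3.731
v -1.592 3.427 -2.326
v 1.693 -1.218 2.601
v 2.212 -0.333 2.503
v 0.907 -0.662 3.459
v 1.742 -0.334 2.074
v 1.254 -0.673 1.845
v 0.934 -1.22 1.906
v 0.904 -1.766 2.232
v 1.175 -2.103 2.699
v 1.645 -2.101 3.128
v 2.133 -1.762 3.357
v 2.453 -1.216 3.296
v 2.483 -0.67 2.97
v 1.773 -1.168 1.318
v 2.515 -1.447 2.273
v 1.785 -3.093 0.747
v 2.527 -3.372 1.702
v 1.349 -3.04 1.908
v 1.342 -1.85 2.26
v 2.958 -2.69 0.76
v 2.951 -1.5 1.112
v 3.247 -2.387 1.928
v 2.253 -2.603 2.637
v 2.047 -1.937 0.383
v 1.053 -2.153 1.092
v 2.143 -1.139 1.845
v 2.157 -3.401 1.175
v 1.465 -3.206 1.296
v 1.901 -3.37 1.857
v 1.454 -1.376 1.838
v 1.89 -1.539 2.399
v 1.204 -2.476 2.185
v 2.41 -3.001 0.621
v 2.846 -3.164 1.182
v 2.399 -1.17 1.163
v 2.835 -1.334 1.724
v 3.096 -2.064 0.835
v 3.01 -1.855 2.204
v 3.017 -2.986 1.868
v 3.27 -2.586 1.314
v 3.266 -1.886 1.522
v 2.425 -1.982 2.621
v 2.432 -3.113 2.286
v 1.74 -2.918 2.406
v 1.736 -2.219 2.614
v 2.856 -2.535 2.418
v 1.868 -1.427 0.734
v 1.875 -2.558 0.399
v 2.564 -2.321 0.406
v 2.56 -1.622 0.614
v 1.283 -1.554 1.152
v 1.29 -2.685 0.816
v 1.034 -2.654 1.498
v 1.03 -1.954 1.706
v 1.444 -2.005 0.602
v 1.791 1.167 -3.83
v 2.359 1.038 -4.555
v 3.197 2.024 -4.075
v 2.629 2.153 -3.35
v 2.074 1.349 -4.697
v 2.912 2.335 -4.217
v 1.725 1.619 -4.641
v 2.562 2.605 -4.16
v 1.39 1.784 -4.398
v 2.227 2.771 -3.918
v 1.148 1.809 -4.026
v 1.985 2.795 -3.545
v 1.052 1.686 -3.609
v 1.89 2.672 -3.128
v 1.127 1.445 -3.242
v 1.964 2.431 -2.762
v 1.353 1.139 -3.011
v 2.19 2.126 -2.53
v 1.68 0.84 -2.967
v 2.517 1.827 -2.486
v 2.032 0.616 -3.121
v 2.87 1.602 -2.64
v 2.33 0.518 -3.437
v 3.167 1.504 -2.957
v 2.504 0.569 -3.844
v 3.341 1.555 -3.363
v 2.514 0.757 -4.247
v 3.351 1.743 -3.767
v 2.98 1.615 0.314
v 3.402 1.472 -0.422
v 4.66 2.705 1.066
v 3.094 1.972 -0.46
v 2.734 2.305 -0.136
v 2.488 2.316 0.398
v 2.472 1.998 0.893
v 2.694 1.501 1.117
v 3.049 1.058 0.965
v 3.372 0.875 0.508
v 3.511 1.039 -0.039
f 2 1 5
f 2 5 3
f 3 5 6
f 3 6 4
f 5 1 7
f 5 7 6
f 6 7 8
f 6 8 4
f 7 1 9
f 7 9 8
f 8 9 10
f 8 10 4
f 9 1 11
f 9 11 10
f 10 11 12
f 10 12 4
f 11 1 13
f 11 13 12
f 12 13 14
f 12 14 4
f 13 1 15
f 13 15 14
f 14 15 16
f 14 16 4
f 15 1 17
f 15 17 16
f 16 17 18
f 16 18 4
f 17 1 19
f 17 19 18
f 18 19 20
f 18 20 4
f 19 1 21
f 19 21 20
f 20 21 22
f 20 22 4
f 21 1 23
f 21 23 22
f 22 23 24
f 22 24 4
f 23 1 25
f 23 25 24
f 24 25 26
f 24 26 4
f 25 1 2
f 25 2 26
f 26 2 3
f 26 3 4
f 28 27 30
f 28 30 29
f 30 27 31
f 30 31 29
f 31 27 32
f 31 32 29
f 32 27 33
f 32 33 29
f 33 27 34
f 33 34 29
f 34 27 35
f 34 35 29
f 35 27 36
f 35 36 29
f 36 27 37
f 36 37 29
f 37 27 38
f 37 38 29
f 38 27 28
f 38 28 29
f 39 76 55
f 76 50 79
f 55 79 44
f 76 79 55
f 39 55 51
f 55 44 56
f 51 56 40
f 55 56 51
f 39 51 60
f 51 40 61
f 60 61 46
f 51 61 60
f 39 60 72
f 60 46 75
f 72 75 49
f 60 75 72
f 39 72 76
f 72 49 80
f 76 80 50
f 72 80 76
f 40 56 67
f 56 44 70
f 67 70 48
f 56 70 67
f 44 79 57
f 79 50 78
f 57 78 43
f 79 78 57
f 50 80 77
f 80 49 73
f 77 73 41
f 80 73 77
f 49 75 74
f 75 46 62
f 74 62 45
f 75 62 74
f 46 61 66
f 61 40 63
f 66 63 47
f 61 63 66
f 42 68 54
f 68 48 69
f 54 69 43
f 68 69 54
f 42 54 52
f 54 43 53
f 52 53 41
f 54 53 52
f 42 52 59
f 52 41 58
f 59 58 45
f 52 58 59
f 42 59 64
f 59 45 65
f 64 65 47
f 59 65 64
f 42 64 68
f 64 47 71
f 68 71 48
f 64 71 68
f 43 69 57
f 69 48 70
f 57 70 44
f 69 70 57
f 41 53 77
f 53 43 78
f 77 78 50
f 53 78 77
f 45 58 74
f 58 41 73
f 74 73 49
f 58 73 74
f 47 65 66
f 65 45 62
f 66 62 46
f 65 62 66
f 48 71 67
f 71 47 63
f 67 63 40
f 71 63 67
f 82 81 85
f 82 85 83
f 83 85 86
f 83 86 84
f 85 81 87
f 85 87 86
f 86 87 88
f 86 88 84
f 87 81 89
f 87 89 88
f 88 89 90
f 88 90 84
f 89 81 91
f 89 91 90
f 90 91 92
f 90 92 84
f 91 81 93
f 91 93 92
f 92 93 94
f 92 94 84
f 93 81 95
f 93 95 94
f 94 95 96
f 94 96 84
f 95 81 97
f 95 97 96
f 96 97 98
f 96 98 84
f 97 81 99
f 97 99 98
f 98 99 100
f 98 100 84
f 99 81 101
f 99 101 100
f 100 101 102
f 100 102 84
f 101 81 103
f 101 103 102
f 102 103 104
f 102 104 84
f 103 81 105
f 103 105 104
f 104 105 106
f 104 106 84
f 105 81 107
f 105 107 106
f 106 107 108
f 106 108 84
f 107 81 82
f 107 82 108
f 108 82 83
f 108 83 84
f 110 109 112
f 110 112 111
f 112 109 113
f 112 113 111
f 113 109 114
f 113 114 111
f 114 109 115
f 114 115 111
f 115 109 116
f 115 116 111
f 116 109 117
f 116 117 111
f 117 109 118
f 117 118 111
f 118 109 119
f 118 119 111
f 119 109 110
f 119 110 111



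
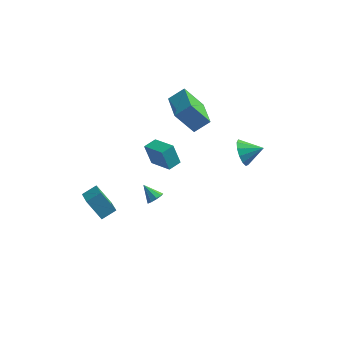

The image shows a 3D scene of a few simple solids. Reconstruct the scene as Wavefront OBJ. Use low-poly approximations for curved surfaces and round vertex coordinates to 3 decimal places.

v 2.906 1.605 0.921
v 3.279 1.335 0.148
v 4.034 1.795 1.399
v 3.212 1.837 0.107
v 3.048 2.264 0.325
v 2.839 2.482 0.732
v 2.651 2.422 1.199
v 2.544 2.103 1.578
v 2.552 1.625 1.748
v 2.672 1.141 1.656
v 2.867 0.805 1.33
v 3.074 0.722 0.875
v 3.227 0.92 0.434
v 0.025 2.179 1.654
v -1.032 1.94 3.104
v -0.774 4.047 1.379
v -1.831 3.808 2.829
v 0.851 2.632 2.331
v -0.206 2.393 3.781
v 0.052 4.5 2.056
v -1.005 4.261 3.506
v -1.428 2.35 -2.264
v -1.879 2.475 -0.934
v -2.7 3.264 -2.781
v -3.151 3.39 -1.451
v -0.949 3.07 -2.169
v -1.4 3.196 -0.839
v -2.221 3.985 -2.686
v -2.672 4.11 -1.356
v -1.036 -2.684 0
v -0.665 -2.383 0.23
v -1.764 -2.336 0.72
v -0.833 -2.195 -0.03
v -1.096 -2.236 -0.276
v -1.331 -2.486 -0.393
v -1.428 -2.829 -0.326
v -1.342 -3.103 -0.106
v -1.113 -3.182 0.164
v -0.848 -3.027 0.357
v -0.671 -2.712 0.383
v -4.983 -3.177 -0.022
v -4.36 -4.485 0.725
v -4.321 -2.63 0.385
v -3.698 -3.938 1.131
v -4.102 -3.402 -1.151
v -3.479 -4.71 -0.405
v -3.44 -2.855 -0.745
v -2.817 -4.163 0.002
f 2 1 4
f 2 4 3
f 4 1 5
f 4 5 3
f 5 1 6
f 5 6 3
f 6 1 7
f 6 7 3
f 7 1 8
f 7 8 3
f 8 1 9
f 8 9 3
f 9 1 10
f 9 10 3
f 10 1 11
f 10 11 3
f 11 1 12
f 11 12 3
f 12 1 13
f 12 13 3
f 13 1 2
f 13 2 3
f 15 17 14
f 18 15 14
f 14 17 16
f 16 18 14
f 15 21 17
f 19 15 18
f 19 21 15
f 17 21 16
f 20 18 16
f 16 21 20
f 20 19 18
f 21 19 20
f 23 25 22
f 26 23 22
f 22 25 24
f 24 26 22
f 23 29 25
f 27 23 26
f 27 29 23
f 25 29 24
f 28 26 24
f 24 29 28
f 28 27 26
f 29 27 28
f 31 30 33
f 31 33 32
f 33 30 34
f 33 34 32
f 34 30 35
f 34 35 32
f 35 30 36
f 35 36 32
f 36 30 37
f 36 37 32
f 37 30 38
f 37 38 32
f 38 30 39
f 38 39 32
f 39 30 40
f 39 40 32
f 40 30 31
f 40 31 32
f 42 44 41
f 45 42 41
f 41 44 43
f 43 45 41
f 42 48 44
f 46 42 45
f 46 48 42
f 44 48 43
f 47 45 43
f 43 48 47
f 47 46 45
f 48 46 47



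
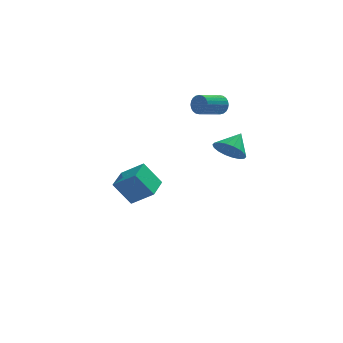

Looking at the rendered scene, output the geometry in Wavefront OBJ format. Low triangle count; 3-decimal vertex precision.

v 3.446 -4.394 3.378
v 4.32 -4.437 2.727
v 4.214 -3.406 4.342
v 4.068 -4.065 2.545
v 3.693 -3.757 2.528
v 3.269 -3.576 2.68
v 2.88 -3.557 2.97
v 2.604 -3.704 3.34
v 2.494 -3.987 3.718
v 2.573 -4.352 4.029
v 2.825 -4.724 4.21
v 3.2 -5.032 4.227
v 3.624 -5.213 4.076
v 4.012 -5.232 3.786
v 4.289 -5.085 3.415
v 4.398 -4.801 3.037
v -3.261 3.191 -2.856
v -1.841 2.6 -1.775
v -2.675 4.986 -2.644
v -1.255 4.395 -1.563
v -2.105 3.005 -4.477
v -0.685 2.414 -3.396
v -1.519 4.8 -4.265
v -0.099 4.209 -3.184
v 3.565 4.285 3.58
v 3.924 4.116 4.24
v 2.533 3.045 4.721
v 2.175 3.215 4.06
v 3.765 4.358 4.32
v 2.374 3.287 4.8
v 3.576 4.589 4.287
v 2.185 3.519 4.768
v 3.385 4.774 4.147
v 1.994 3.703 4.627
v 3.222 4.885 3.92
v 1.831 3.814 4.401
v 3.111 4.904 3.641
v 1.72 3.833 4.122
v 3.069 4.829 3.353
v 1.678 3.758 3.834
v 3.103 4.671 3.1
v 1.712 3.6 3.581
v 3.207 4.455 2.919
v 1.816 3.384 3.4
v 3.366 4.213 2.84
v 1.975 3.142 3.32
v 3.555 3.981 2.872
v 2.164 2.911 3.353
v 3.746 3.797 3.013
v 2.355 2.726 3.493
v 3.909 3.686 3.239
v 2.518 2.615 3.72
v 4.02 3.667 3.518
v 2.629 2.596 3.999
v 4.062 3.742 3.806
v 2.671 2.671 4.287
v 4.028 3.9 4.059
v 2.637 2.829 4.54
f 2 1 4
f 2 4 3
f 4 1 5
f 4 5 3
f 5 1 6
f 5 6 3
f 6 1 7
f 6 7 3
f 7 1 8
f 7 8 3
f 8 1 9
f 8 9 3
f 9 1 10
f 9 10 3
f 10 1 11
f 10 11 3
f 11 1 12
f 11 12 3
f 12 1 13
f 12 13 3
f 13 1 14
f 13 14 3
f 14 1 15
f 14 15 3
f 15 1 16
f 15 16 3
f 16 1 2
f 16 2 3
f 18 20 17
f 21 18 17
f 17 20 19
f 19 21 17
f 18 24 20
f 22 18 21
f 22 24 18
f 20 24 19
f 23 21 19
f 19 24 23
f 23 22 21
f 24 22 23
f 26 25 29
f 26 29 27
f 27 29 30
f 27 30 28
f 29 25 31
f 29 31 30
f 30 31 32
f 30 32 28
f 31 25 33
f 31 33 32
f 32 33 34
f 32 34 28
f 33 25 35
f 33 35 34
f 34 35 36
f 34 36 28
f 35 25 37
f 35 37 36
f 36 37 38
f 36 38 28
f 37 25 39
f 37 39 38
f 38 39 40
f 38 40 28
f 39 25 41
f 39 41 40
f 40 41 42
f 40 42 28
f 41 25 43
f 41 43 42
f 42 43 44
f 42 44 28
f 43 25 45
f 43 45 44
f 44 45 46
f 44 46 28
f 45 25 47
f 45 47 46
f 46 47 48
f 46 48 28
f 47 25 49
f 47 49 48
f 48 49 50
f 48 50 28
f 49 25 51
f 49 51 50
f 50 51 52
f 50 52 28
f 51 25 53
f 51 53 52
f 52 53 54
f 52 54 28
f 53 25 55
f 53 55 54
f 54 55 56
f 54 56 28
f 55 25 57
f 55 57 56
f 56 57 58
f 56 58 28
f 57 25 26
f 57 26 58
f 58 26 27
f 58 27 28



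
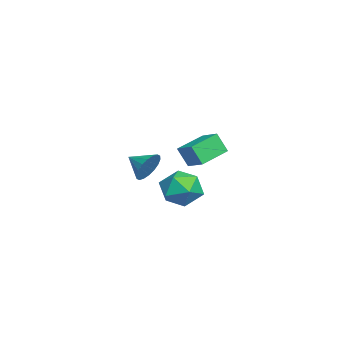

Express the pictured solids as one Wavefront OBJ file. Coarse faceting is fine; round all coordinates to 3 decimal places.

v 3.289 -1.184 -1.27
v 3.857 -0.559 -0.737
v 3.643 -2.381 -0.243
v 4.211 -1.756 0.29
v 3.219 -1.643 0.278
v 3 -0.903 -0.356
v 4.5 -2.037 -0.624
v 4.281 -1.297 -1.258
v 4.605 -1.086 -0.337
v 3.813 -0.842 0.22
v 3.687 -2.098 -1.2
v 2.895 -1.854 -0.643
v -2.211 -0.592 -0.705
v -2.301 -1.068 0.261
v -1.507 0.067 -0.315
v -1.597 -0.409 0.65
v -1.063 -1.591 -1.09
v -1.153 -2.067 -0.125
v -0.359 -0.932 -0.701
v -0.449 -1.408 0.265
v 1.532 -3.014 -0.222
v 2.012 -2.992 0.405
v 1.068 -3.886 0.162
v 1.737 -2.8 0.511
v 1.421 -2.65 0.471
v 1.127 -2.572 0.294
v 0.914 -2.582 0.015
v 0.823 -2.677 -0.311
v 0.872 -2.838 -0.619
v 1.052 -3.035 -0.849
v 1.326 -3.227 -0.954
v 1.642 -3.377 -0.915
v 1.936 -3.455 -0.738
v 2.149 -3.445 -0.459
v 2.24 -3.35 -0.133
v 2.191 -3.189 0.176
f 1 12 6
f 1 6 2
f 1 2 8
f 1 8 11
f 1 11 12
f 2 6 10
f 6 12 5
f 12 11 3
f 11 8 7
f 8 2 9
f 4 10 5
f 4 5 3
f 4 3 7
f 4 7 9
f 4 9 10
f 5 10 6
f 3 5 12
f 7 3 11
f 9 7 8
f 10 9 2
f 14 16 13
f 17 14 13
f 13 16 15
f 15 17 13
f 14 20 16
f 18 14 17
f 18 20 14
f 16 20 15
f 19 17 15
f 15 20 19
f 19 18 17
f 20 18 19
f 22 21 24
f 22 24 23
f 24 21 25
f 24 25 23
f 25 21 26
f 25 26 23
f 26 21 27
f 26 27 23
f 27 21 28
f 27 28 23
f 28 21 29
f 28 29 23
f 29 21 30
f 29 30 23
f 30 21 31
f 30 31 23
f 31 21 32
f 31 32 23
f 32 21 33
f 32 33 23
f 33 21 34
f 33 34 23
f 34 21 35
f 34 35 23
f 35 21 36
f 35 36 23
f 36 21 22
f 36 22 23



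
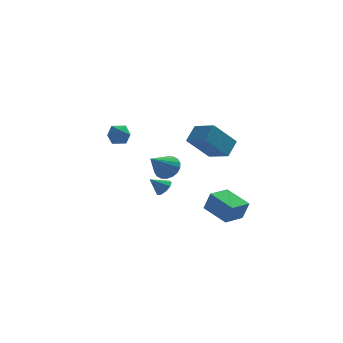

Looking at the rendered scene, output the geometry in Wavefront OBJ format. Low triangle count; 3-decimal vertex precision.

v -0.867 -2.02 3.112
v -0.297 -1.888 3.7
v -1.793 -3 4.228
v -0.533 -1.608 3.75
v -0.835 -1.41 3.674
v -1.144 -1.333 3.486
v -1.398 -1.391 3.225
v -1.546 -1.574 2.94
v -1.561 -1.846 2.69
v -1.438 -2.152 2.524
v -1.202 -2.431 2.473
v -0.9 -2.63 2.55
v -0.591 -2.707 2.737
v -0.337 -2.648 2.999
v -0.188 -2.465 3.283
v -0.174 -2.194 3.534
v -0.971 0.574 0.319
v -0.554 0.543 0.777
v -1.769 0.486 1.041
v -0.662 0.947 0.706
v -0.915 1.176 0.454
v -1.194 1.123 0.139
v -1.368 0.813 -0.092
v -1.357 0.391 -0.13
v -1.164 0.054 0.042
v -0.882 -0.04 0.344
v -0.64 0.154 0.634
v 2.116 -4.946 0.327
v 2.46 -5.117 1.474
v 1.017 -3.752 0.834
v 1.361 -3.923 1.981
v 3.079 -3.997 0.179
v 3.423 -4.168 1.326
v 1.98 -2.803 0.686
v 2.324 -2.974 1.833
v -3.857 3.553 3.925
v -3.445 4.081 3.489
v -3.455 2.599 3.151
v -3.043 3.127 2.715
v -2.81 2.955 3.46
v -3.058 3.545 3.938
v -3.842 3.135 2.702
v -4.09 3.725 3.18
v -3.435 3.823 2.733
v -2.797 3.711 3.202
v -4.103 2.969 3.438
v -3.465 2.857 3.907
v 1.282 -0.036 4.288
v 1.801 0.81 5.047
v 0.272 1.029 3.791
v 0.791 1.876 4.55
v 2.589 0.504 2.79
v 3.108 1.351 3.549
v 1.579 1.57 2.293
v 2.098 2.416 3.052
f 2 1 4
f 2 4 3
f 4 1 5
f 4 5 3
f 5 1 6
f 5 6 3
f 6 1 7
f 6 7 3
f 7 1 8
f 7 8 3
f 8 1 9
f 8 9 3
f 9 1 10
f 9 10 3
f 10 1 11
f 10 11 3
f 11 1 12
f 11 12 3
f 12 1 13
f 12 13 3
f 13 1 14
f 13 14 3
f 14 1 15
f 14 15 3
f 15 1 16
f 15 16 3
f 16 1 2
f 16 2 3
f 18 17 20
f 18 20 19
f 20 17 21
f 20 21 19
f 21 17 22
f 21 22 19
f 22 17 23
f 22 23 19
f 23 17 24
f 23 24 19
f 24 17 25
f 24 25 19
f 25 17 26
f 25 26 19
f 26 17 27
f 26 27 19
f 27 17 18
f 27 18 19
f 29 31 28
f 32 29 28
f 28 31 30
f 30 32 28
f 29 35 31
f 33 29 32
f 33 35 29
f 31 35 30
f 34 32 30
f 30 35 34
f 34 33 32
f 35 33 34
f 36 47 41
f 36 41 37
f 36 37 43
f 36 43 46
f 36 46 47
f 37 41 45
f 41 47 40
f 47 46 38
f 46 43 42
f 43 37 44
f 39 45 40
f 39 40 38
f 39 38 42
f 39 42 44
f 39 44 45
f 40 45 41
f 38 40 47
f 42 38 46
f 44 42 43
f 45 44 37
f 49 51 48
f 52 49 48
f 48 51 50
f 50 52 48
f 49 55 51
f 53 49 52
f 53 55 49
f 51 55 50
f 54 52 50
f 50 55 54
f 54 53 52
f 55 53 54



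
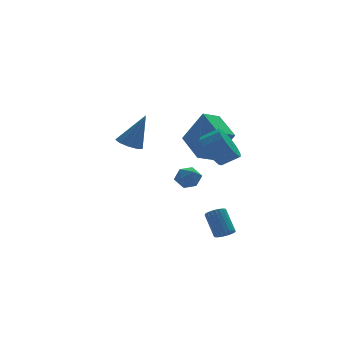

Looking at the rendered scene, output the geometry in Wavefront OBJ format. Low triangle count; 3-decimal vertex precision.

v 1.251 2.245 -0.965
v 1.914 2.002 -1.267
v 0.826 1.078 -0.953
v 1.489 0.835 -1.255
v 1.47 1.101 -0.536
v 1.732 1.822 -0.543
v 1.008 1.258 -1.677
v 1.27 1.979 -1.684
v 1.763 1.391 -1.707
v 2.049 1.294 -1.001
v 0.691 1.786 -1.219
v 0.977 1.689 -0.513
v -2.382 0.163 2.344
v -1.71 0.207 2.037
v -1.538 0.057 4.176
v -1.883 0.671 2.143
v -2.289 0.897 2.344
v -2.739 0.78 2.544
v -3.022 0.374 2.651
v -3.005 -0.131 2.614
v -2.697 -0.498 2.451
v -2.242 -0.556 2.238
v -1.852 -0.277 2.074
v 2.001 -1.643 -3.92
v 2.294 -1.275 -4.241
v 2.232 -0.249 -3.121
v 1.939 -0.617 -2.8
v 2.07 -1.224 -4.3
v 2.008 -0.198 -3.18
v 1.834 -1.246 -4.293
v 1.772 -0.22 -3.173
v 1.627 -1.336 -4.222
v 1.565 -0.31 -3.102
v 1.485 -1.48 -4.098
v 1.423 -0.454 -2.978
v 1.432 -1.652 -3.943
v 1.37 -0.626 -2.824
v 1.477 -1.822 -3.785
v 1.415 -0.796 -2.665
v 1.613 -1.961 -3.65
v 1.551 -0.935 -2.53
v 1.816 -2.046 -3.561
v 1.754 -1.02 -2.442
v 2.051 -2.06 -3.535
v 1.989 -1.034 -2.415
v 2.277 -2.003 -3.575
v 2.215 -0.977 -2.455
v 2.456 -1.883 -3.675
v 2.394 -0.857 -2.555
v 2.556 -1.722 -3.817
v 2.494 -0.696 -2.697
v 2.56 -1.547 -3.977
v 2.498 -0.521 -2.857
v 2.467 -1.389 -4.127
v 2.405 -0.363 -3.007
v 2.133 0.454 1.028
v 2.737 0.492 0.158
v 3.631 0.124 0.762
v 3.027 0.086 1.632
v 2.787 0.988 0.387
v 3.681 0.62 0.991
v 2.661 1.341 0.788
v 3.555 0.973 1.392
v 2.394 1.457 1.253
v 3.288 1.088 1.857
v 2.057 1.303 1.658
v 2.951 0.935 2.262
v 1.74 0.922 1.894
v 2.634 0.554 2.498
v 1.529 0.416 1.898
v 2.423 0.048 2.502
v 1.479 -0.08 1.669
v 2.373 -0.448 2.273
v 1.605 -0.433 1.268
v 2.499 -0.801 1.872
v 1.872 -0.548 0.803
v 2.766 -0.917 1.407
v 2.209 -0.395 0.398
v 3.103 -0.763 1.002
v 2.526 -0.014 0.162
v 3.42 -0.382 0.766
v 2.194 2.241 -0.08
v 3.052 1.527 1.805
v 2.147 4.113 0.652
v 3.005 3.398 2.536
v 3.215 2.422 -0.476
v 4.073 1.707 1.408
v 3.168 4.293 0.255
v 4.026 3.579 2.14
f 1 12 6
f 1 6 2
f 1 2 8
f 1 8 11
f 1 11 12
f 2 6 10
f 6 12 5
f 12 11 3
f 11 8 7
f 8 2 9
f 4 10 5
f 4 5 3
f 4 3 7
f 4 7 9
f 4 9 10
f 5 10 6
f 3 5 12
f 7 3 11
f 9 7 8
f 10 9 2
f 14 13 16
f 14 16 15
f 16 13 17
f 16 17 15
f 17 13 18
f 17 18 15
f 18 13 19
f 18 19 15
f 19 13 20
f 19 20 15
f 20 13 21
f 20 21 15
f 21 13 22
f 21 22 15
f 22 13 23
f 22 23 15
f 23 13 14
f 23 14 15
f 25 24 28
f 25 28 26
f 26 28 29
f 26 29 27
f 28 24 30
f 28 30 29
f 29 30 31
f 29 31 27
f 30 24 32
f 30 32 31
f 31 32 33
f 31 33 27
f 32 24 34
f 32 34 33
f 33 34 35
f 33 35 27
f 34 24 36
f 34 36 35
f 35 36 37
f 35 37 27
f 36 24 38
f 36 38 37
f 37 38 39
f 37 39 27
f 38 24 40
f 38 40 39
f 39 40 41
f 39 41 27
f 40 24 42
f 40 42 41
f 41 42 43
f 41 43 27
f 42 24 44
f 42 44 43
f 43 44 45
f 43 45 27
f 44 24 46
f 44 46 45
f 45 46 47
f 45 47 27
f 46 24 48
f 46 48 47
f 47 48 49
f 47 49 27
f 48 24 50
f 48 50 49
f 49 50 51
f 49 51 27
f 50 24 52
f 50 52 51
f 51 52 53
f 51 53 27
f 52 24 54
f 52 54 53
f 53 54 55
f 53 55 27
f 54 24 25
f 54 25 55
f 55 25 26
f 55 26 27
f 57 56 60
f 57 60 58
f 58 60 61
f 58 61 59
f 60 56 62
f 60 62 61
f 61 62 63
f 61 63 59
f 62 56 64
f 62 64 63
f 63 64 65
f 63 65 59
f 64 56 66
f 64 66 65
f 65 66 67
f 65 67 59
f 66 56 68
f 66 68 67
f 67 68 69
f 67 69 59
f 68 56 70
f 68 70 69
f 69 70 71
f 69 71 59
f 70 56 72
f 70 72 71
f 71 72 73
f 71 73 59
f 72 56 74
f 72 74 73
f 73 74 75
f 73 75 59
f 74 56 76
f 74 76 75
f 75 76 77
f 75 77 59
f 76 56 78
f 76 78 77
f 77 78 79
f 77 79 59
f 78 56 80
f 78 80 79
f 79 80 81
f 79 81 59
f 80 56 57
f 80 57 81
f 81 57 58
f 81 58 59
f 83 85 82
f 86 83 82
f 82 85 84
f 84 86 82
f 83 89 85
f 87 83 86
f 87 89 83
f 85 89 84
f 88 86 84
f 84 89 88
f 88 87 86
f 89 87 88



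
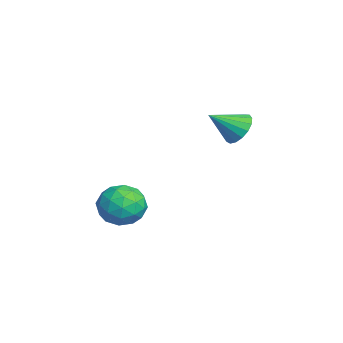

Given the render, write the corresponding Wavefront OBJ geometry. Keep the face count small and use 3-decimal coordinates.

v -3.157 1.643 1.46
v -2.762 1.251 0.831
v -2.963 0.397 2.36
v -2.467 1.439 1.028
v -2.329 1.674 1.324
v -2.381 1.902 1.651
v -2.611 2.071 1.934
v -2.967 2.142 2.109
v -3.365 2.098 2.135
v -3.717 1.95 2.006
v -3.94 1.732 1.753
v -3.984 1.494 1.432
v -3.838 1.29 1.118
v -3.537 1.166 0.882
v -3.148 1.152 0.778
v 0.124 -3.239 -0.291
v 0.865 -2.725 0.207
v 1.275 -3.975 -1.247
v 2.016 -3.461 -0.749
v 1.487 -4.199 -0.264
v 0.775 -3.745 0.327
v 1.365 -2.955 -1.367
v 0.653 -2.501 -0.776
v 1.632 -2.55 -0.458
v 1.708 -3.319 0.224
v 0.432 -3.381 -1.264
v 0.508 -4.15 -0.582
v 0.393 -2.918 0.042
v 1.747 -3.782 -1.082
v 1.435 -4.216 -0.797
v 1.871 -3.914 -0.504
v 0.34 -3.517 0.113
v 0.776 -3.215 0.405
v 1.142 -4.081 0.129
v 1.364 -3.485 -1.445
v 1.8 -3.183 -1.153
v 0.269 -2.786 -0.536
v 0.705 -2.484 -0.243
v 0.998 -2.619 -1.169
v 1.28 -2.512 -0.057
v 1.957 -2.945 -0.619
v 1.574 -2.648 -0.982
v 1.156 -2.38 -0.634
v 1.324 -2.964 0.344
v 2.001 -3.397 -0.218
v 1.69 -3.831 0.068
v 1.271 -3.564 0.415
v 1.775 -2.861 -0.047
v 0.139 -3.303 -0.822
v 0.816 -3.736 -1.384
v 0.869 -3.136 -1.455
v 0.45 -2.869 -1.108
v 0.183 -3.755 -0.421
v 0.86 -4.188 -0.983
v 0.984 -4.32 -0.406
v 0.566 -4.052 -0.058
v 0.365 -3.839 -0.993
f 2 1 4
f 2 4 3
f 4 1 5
f 4 5 3
f 5 1 6
f 5 6 3
f 6 1 7
f 6 7 3
f 7 1 8
f 7 8 3
f 8 1 9
f 8 9 3
f 9 1 10
f 9 10 3
f 10 1 11
f 10 11 3
f 11 1 12
f 11 12 3
f 12 1 13
f 12 13 3
f 13 1 14
f 13 14 3
f 14 1 15
f 14 15 3
f 15 1 2
f 15 2 3
f 16 53 32
f 53 27 56
f 32 56 21
f 53 56 32
f 16 32 28
f 32 21 33
f 28 33 17
f 32 33 28
f 16 28 37
f 28 17 38
f 37 38 23
f 28 38 37
f 16 37 49
f 37 23 52
f 49 52 26
f 37 52 49
f 16 49 53
f 49 26 57
f 53 57 27
f 49 57 53
f 17 33 44
f 33 21 47
f 44 47 25
f 33 47 44
f 21 56 34
f 56 27 55
f 34 55 20
f 56 55 34
f 27 57 54
f 57 26 50
f 54 50 18
f 57 50 54
f 26 52 51
f 52 23 39
f 51 39 22
f 52 39 51
f 23 38 43
f 38 17 40
f 43 40 24
f 38 40 43
f 19 45 31
f 45 25 46
f 31 46 20
f 45 46 31
f 19 31 29
f 31 20 30
f 29 30 18
f 31 30 29
f 19 29 36
f 29 18 35
f 36 35 22
f 29 35 36
f 19 36 41
f 36 22 42
f 41 42 24
f 36 42 41
f 19 41 45
f 41 24 48
f 45 48 25
f 41 48 45
f 20 46 34
f 46 25 47
f 34 47 21
f 46 47 34
f 18 30 54
f 30 20 55
f 54 55 27
f 30 55 54
f 22 35 51
f 35 18 50
f 51 50 26
f 35 50 51
f 24 42 43
f 42 22 39
f 43 39 23
f 42 39 43
f 25 48 44
f 48 24 40
f 44 40 17
f 48 40 44



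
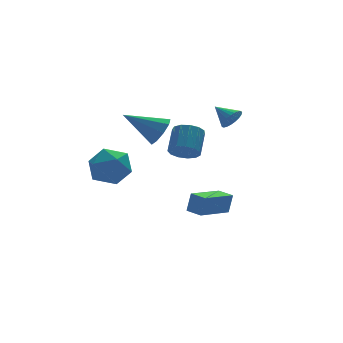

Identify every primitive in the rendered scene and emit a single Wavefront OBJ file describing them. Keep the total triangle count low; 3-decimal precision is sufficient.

v -2.118 2.268 -0.475
v -1.166 1.759 -0.159
v -3.054 1.261 0.719
v -2.102 0.752 1.035
v -2.271 1.835 1.287
v -1.693 2.458 0.549
v -2.527 0.562 0.011
v -1.949 1.185 -0.727
v -1.419 0.705 0.142
v -1.26 1.491 0.93
v -2.96 1.529 -0.37
v -2.801 2.315 0.418
v 1.692 0.083 -3.011
v 1.947 0.155 -2.005
v 1.377 0.883 -2.988
v 1.632 0.955 -1.983
v 3.488 0.805 -3.517
v 3.743 0.877 -2.512
v 3.173 1.605 -3.495
v 3.428 1.677 -2.489
v 3.842 1.244 2.214
v 4.263 1.155 2.687
v 3.438 2.156 2.746
v 4.399 1.312 2.521
v 4.439 1.457 2.302
v 4.375 1.566 2.067
v 4.219 1.619 1.858
v 3.998 1.607 1.711
v 3.75 1.532 1.65
v 3.517 1.408 1.687
v 3.341 1.255 1.815
v 3.251 1.101 2.013
v 3.264 0.971 2.244
v 3.376 0.888 2.471
v 3.569 0.867 2.653
v 3.809 0.911 2.76
v 4.054 1.013 2.772
v -0.3 0.094 2.643
v 0.239 0.544 3.086
v -1.76 0.846 3.657
v 0.072 0.836 2.629
v -0.269 0.782 2.178
v -0.625 0.405 1.945
v -0.828 -0.116 2.038
v -0.785 -0.539 2.415
v -0.514 -0.666 2.897
v -0.144 -0.437 3.261
v 0.154 0.041 3.335
v 0.451 -0.736 1.559
v 0.778 -0.401 0.986
v 1.417 0.451 1.848
v 1.089 0.116 2.421
v 0.419 -0.198 1.051
v 1.058 0.653 1.913
v 0.071 -0.166 1.278
v 0.71 0.685 2.14
v -0.157 -0.315 1.594
v 0.482 0.537 2.456
v -0.192 -0.597 1.899
v 0.447 0.254 2.761
v -0.023 -0.924 2.096
v 0.616 -0.072 2.958
v 0.296 -1.19 2.122
v 0.935 -0.339 2.984
v 0.665 -1.313 1.97
v 1.304 -0.461 2.832
v 0.965 -1.252 1.687
v 1.604 -0.4 2.549
v 1.102 -1.027 1.364
v 1.741 -0.176 2.226
v 1.032 -0.71 1.102
v 1.671 0.142 1.964
f 1 12 6
f 1 6 2
f 1 2 8
f 1 8 11
f 1 11 12
f 2 6 10
f 6 12 5
f 12 11 3
f 11 8 7
f 8 2 9
f 4 10 5
f 4 5 3
f 4 3 7
f 4 7 9
f 4 9 10
f 5 10 6
f 3 5 12
f 7 3 11
f 9 7 8
f 10 9 2
f 14 16 13
f 17 14 13
f 13 16 15
f 15 17 13
f 14 20 16
f 18 14 17
f 18 20 14
f 16 20 15
f 19 17 15
f 15 20 19
f 19 18 17
f 20 18 19
f 22 21 24
f 22 24 23
f 24 21 25
f 24 25 23
f 25 21 26
f 25 26 23
f 26 21 27
f 26 27 23
f 27 21 28
f 27 28 23
f 28 21 29
f 28 29 23
f 29 21 30
f 29 30 23
f 30 21 31
f 30 31 23
f 31 21 32
f 31 32 23
f 32 21 33
f 32 33 23
f 33 21 34
f 33 34 23
f 34 21 35
f 34 35 23
f 35 21 36
f 35 36 23
f 36 21 37
f 36 37 23
f 37 21 22
f 37 22 23
f 39 38 41
f 39 41 40
f 41 38 42
f 41 42 40
f 42 38 43
f 42 43 40
f 43 38 44
f 43 44 40
f 44 38 45
f 44 45 40
f 45 38 46
f 45 46 40
f 46 38 47
f 46 47 40
f 47 38 48
f 47 48 40
f 48 38 39
f 48 39 40
f 50 49 53
f 50 53 51
f 51 53 54
f 51 54 52
f 53 49 55
f 53 55 54
f 54 55 56
f 54 56 52
f 55 49 57
f 55 57 56
f 56 57 58
f 56 58 52
f 57 49 59
f 57 59 58
f 58 59 60
f 58 60 52
f 59 49 61
f 59 61 60
f 60 61 62
f 60 62 52
f 61 49 63
f 61 63 62
f 62 63 64
f 62 64 52
f 63 49 65
f 63 65 64
f 64 65 66
f 64 66 52
f 65 49 67
f 65 67 66
f 66 67 68
f 66 68 52
f 67 49 69
f 67 69 68
f 68 69 70
f 68 70 52
f 69 49 71
f 69 71 70
f 70 71 72
f 70 72 52
f 71 49 50
f 71 50 72
f 72 50 51
f 72 51 52

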